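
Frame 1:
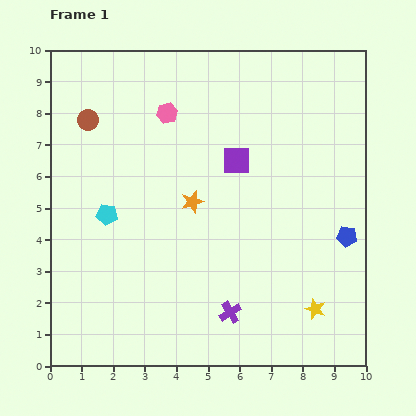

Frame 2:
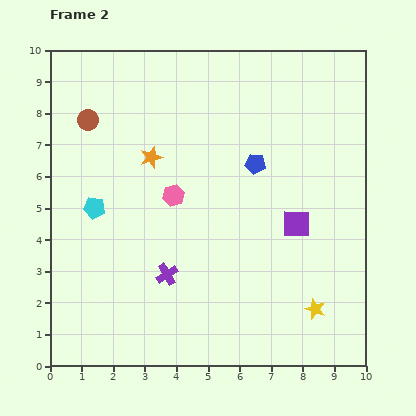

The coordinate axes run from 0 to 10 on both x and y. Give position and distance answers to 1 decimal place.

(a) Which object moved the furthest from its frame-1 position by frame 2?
the blue pentagon

(moved 3.7; next 2.8)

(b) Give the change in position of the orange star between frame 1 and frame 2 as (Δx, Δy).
(-1.3, 1.4)

The orange star was at (4.5, 5.2) in frame 1 and (3.2, 6.6) in frame 2.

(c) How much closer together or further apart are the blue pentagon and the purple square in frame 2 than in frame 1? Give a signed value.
-1.9

Distance in frame 1: 4.2. Distance in frame 2: 2.3.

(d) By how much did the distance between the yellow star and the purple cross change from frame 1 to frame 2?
+2.1

Distance in frame 1: 2.7. Distance in frame 2: 4.8.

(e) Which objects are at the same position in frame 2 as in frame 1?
the brown circle, the yellow star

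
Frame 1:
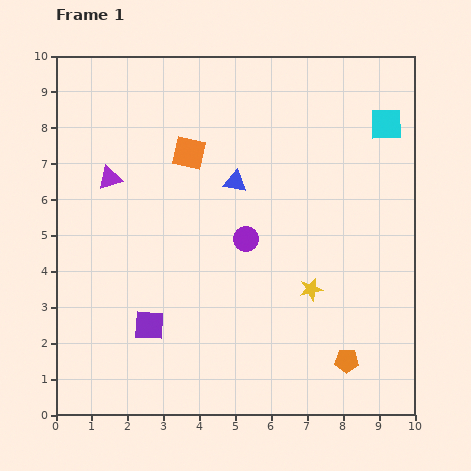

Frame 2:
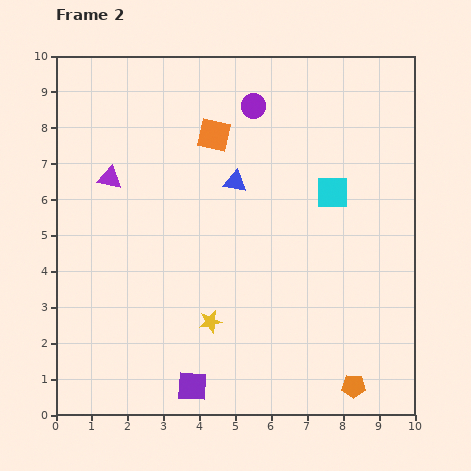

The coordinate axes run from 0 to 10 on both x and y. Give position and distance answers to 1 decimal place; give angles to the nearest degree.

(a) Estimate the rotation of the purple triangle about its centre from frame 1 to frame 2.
28° clockwise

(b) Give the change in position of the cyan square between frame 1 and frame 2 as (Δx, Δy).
(-1.5, -1.9)

The cyan square was at (9.2, 8.1) in frame 1 and (7.7, 6.2) in frame 2.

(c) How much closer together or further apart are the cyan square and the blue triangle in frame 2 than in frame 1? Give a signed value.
-1.8

Distance in frame 1: 4.5. Distance in frame 2: 2.7.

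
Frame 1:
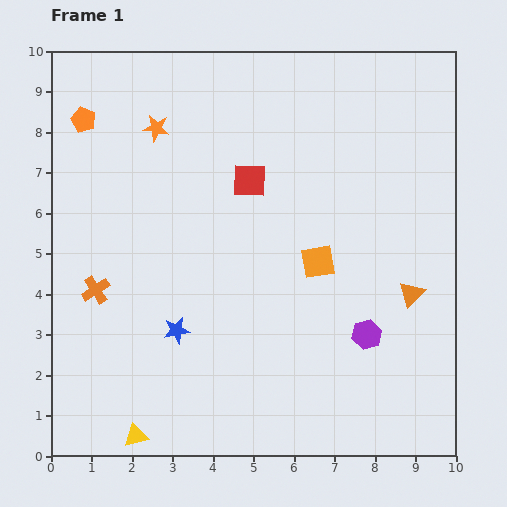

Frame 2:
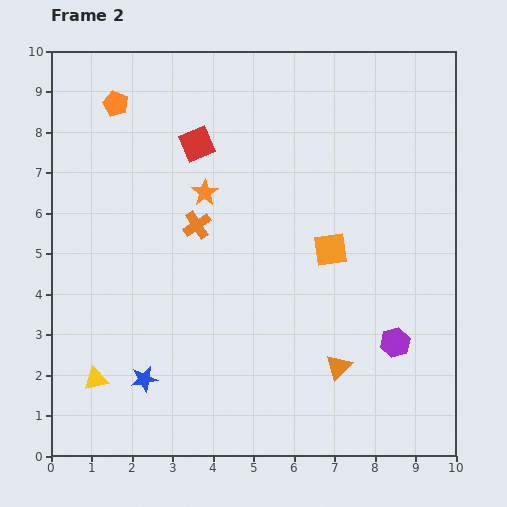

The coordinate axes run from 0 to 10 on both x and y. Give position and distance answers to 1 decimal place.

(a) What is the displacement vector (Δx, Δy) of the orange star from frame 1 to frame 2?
(1.2, -1.6)

The orange star was at (2.6, 8.1) in frame 1 and (3.8, 6.5) in frame 2.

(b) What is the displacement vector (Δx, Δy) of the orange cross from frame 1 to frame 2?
(2.5, 1.6)

The orange cross was at (1.1, 4.1) in frame 1 and (3.6, 5.7) in frame 2.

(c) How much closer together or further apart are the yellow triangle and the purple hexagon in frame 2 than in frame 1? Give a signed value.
+1.3

Distance in frame 1: 6.2. Distance in frame 2: 7.5.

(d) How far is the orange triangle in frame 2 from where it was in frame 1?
2.5

The orange triangle moved from (8.9, 4.0) to (7.1, 2.2), a distance of √(1.8² + 1.8²) ≈ 2.5.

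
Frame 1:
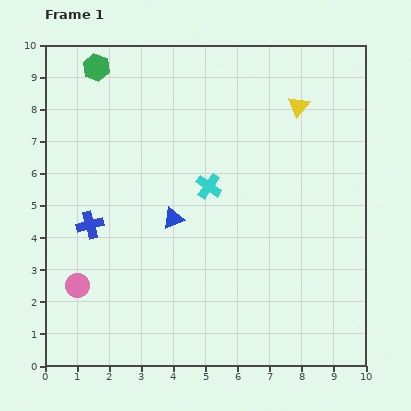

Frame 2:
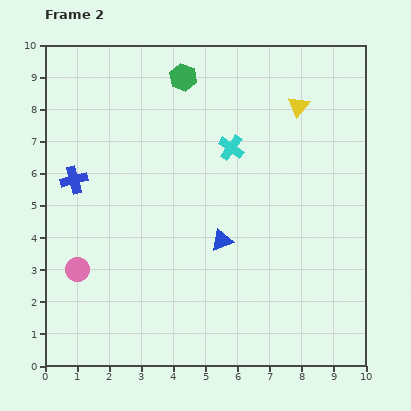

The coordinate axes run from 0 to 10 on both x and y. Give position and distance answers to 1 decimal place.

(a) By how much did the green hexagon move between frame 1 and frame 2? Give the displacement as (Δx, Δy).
(2.7, -0.3)

The green hexagon was at (1.6, 9.3) in frame 1 and (4.3, 9.0) in frame 2.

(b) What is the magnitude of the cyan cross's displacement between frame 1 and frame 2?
1.4

The cyan cross moved from (5.1, 5.6) to (5.8, 6.8), a distance of √(0.7² + 1.2²) ≈ 1.4.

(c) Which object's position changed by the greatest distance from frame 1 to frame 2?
the green hexagon

(moved 2.7; next 1.7)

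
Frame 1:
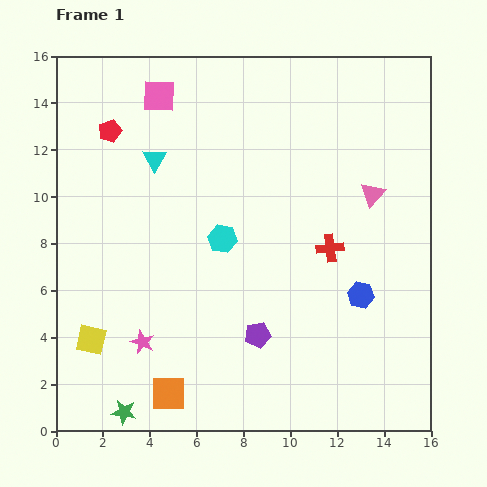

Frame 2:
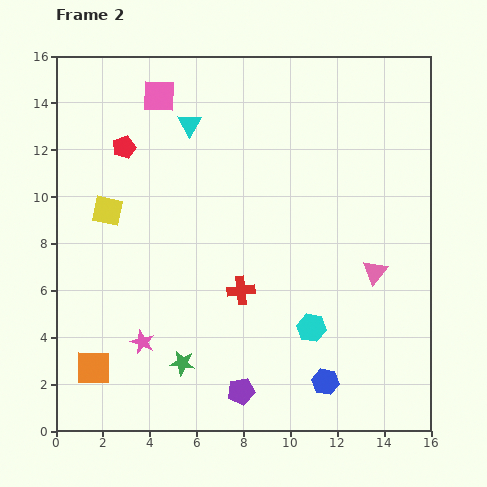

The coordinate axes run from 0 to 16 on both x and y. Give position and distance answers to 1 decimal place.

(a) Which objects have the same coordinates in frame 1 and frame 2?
the pink star, the pink square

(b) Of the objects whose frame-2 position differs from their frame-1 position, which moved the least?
the red pentagon

(moved 0.9)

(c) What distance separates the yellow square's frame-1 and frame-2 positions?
5.5

The yellow square moved from (1.5, 3.9) to (2.2, 9.4), a distance of √(0.7² + 5.5²) ≈ 5.5.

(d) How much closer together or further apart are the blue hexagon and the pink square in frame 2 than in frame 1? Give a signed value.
+2.0

Distance in frame 1: 12.1. Distance in frame 2: 14.1.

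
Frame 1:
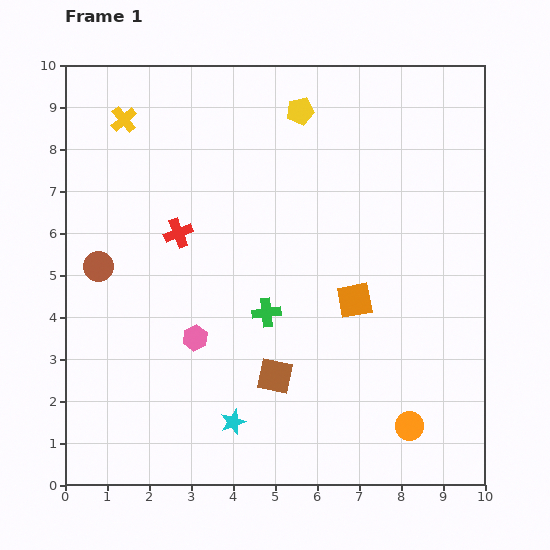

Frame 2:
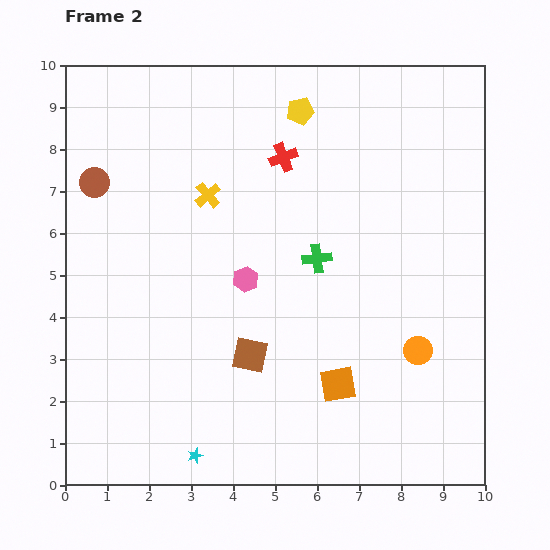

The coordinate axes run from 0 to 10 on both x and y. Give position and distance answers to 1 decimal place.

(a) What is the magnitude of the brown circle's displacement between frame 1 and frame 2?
2.0

The brown circle moved from (0.8, 5.2) to (0.7, 7.2), a distance of √(0.1² + 2.0²) ≈ 2.0.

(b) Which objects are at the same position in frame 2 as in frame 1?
the yellow pentagon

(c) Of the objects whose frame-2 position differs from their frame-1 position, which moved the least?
the brown square

(moved 0.8)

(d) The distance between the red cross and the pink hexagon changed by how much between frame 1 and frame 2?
+0.5

Distance in frame 1: 2.5. Distance in frame 2: 3.0.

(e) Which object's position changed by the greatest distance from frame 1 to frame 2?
the red cross

(moved 3.1; next 2.7)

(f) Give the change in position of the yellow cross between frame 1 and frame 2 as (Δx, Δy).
(2.0, -1.8)

The yellow cross was at (1.4, 8.7) in frame 1 and (3.4, 6.9) in frame 2.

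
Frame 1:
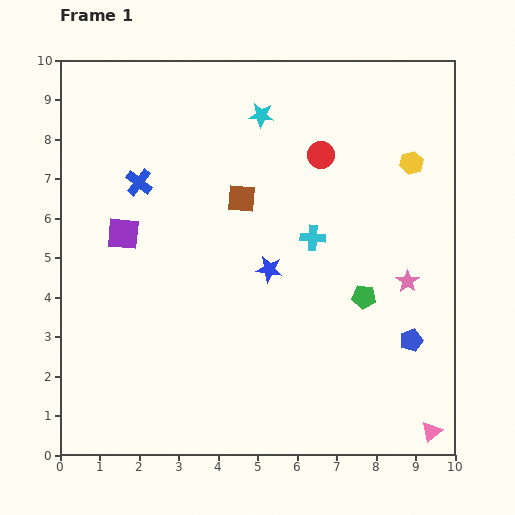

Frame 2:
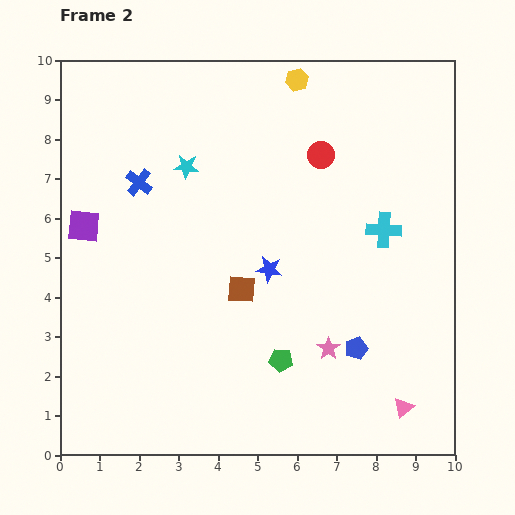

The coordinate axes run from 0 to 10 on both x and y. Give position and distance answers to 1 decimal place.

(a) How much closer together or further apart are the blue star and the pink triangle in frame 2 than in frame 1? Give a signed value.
-0.9

Distance in frame 1: 5.8. Distance in frame 2: 4.9.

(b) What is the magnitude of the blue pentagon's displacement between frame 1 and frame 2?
1.4

The blue pentagon moved from (8.9, 2.9) to (7.5, 2.7), a distance of √(1.4² + 0.2²) ≈ 1.4.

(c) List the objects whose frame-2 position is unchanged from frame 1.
the red circle, the blue star, the blue cross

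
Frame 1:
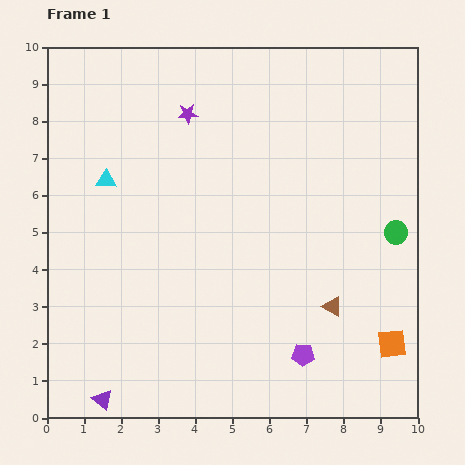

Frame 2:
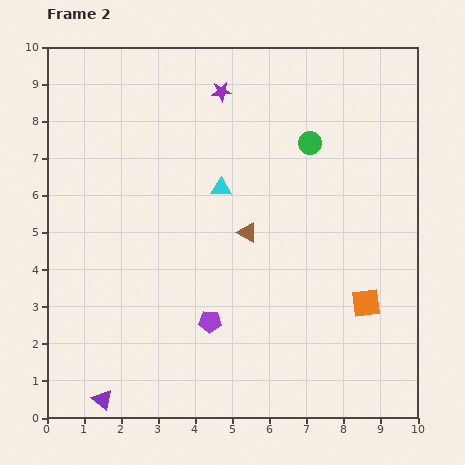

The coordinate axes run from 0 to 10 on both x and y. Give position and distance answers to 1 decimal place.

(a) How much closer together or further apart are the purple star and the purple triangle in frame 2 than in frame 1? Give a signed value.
+0.9

Distance in frame 1: 8.0. Distance in frame 2: 8.9.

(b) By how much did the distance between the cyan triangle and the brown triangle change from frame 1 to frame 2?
-5.6

Distance in frame 1: 7.0. Distance in frame 2: 1.4.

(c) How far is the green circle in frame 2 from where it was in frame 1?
3.3

The green circle moved from (9.4, 5.0) to (7.1, 7.4), a distance of √(2.3² + 2.4²) ≈ 3.3.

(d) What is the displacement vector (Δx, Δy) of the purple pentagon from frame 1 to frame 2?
(-2.5, 0.9)

The purple pentagon was at (6.9, 1.7) in frame 1 and (4.4, 2.6) in frame 2.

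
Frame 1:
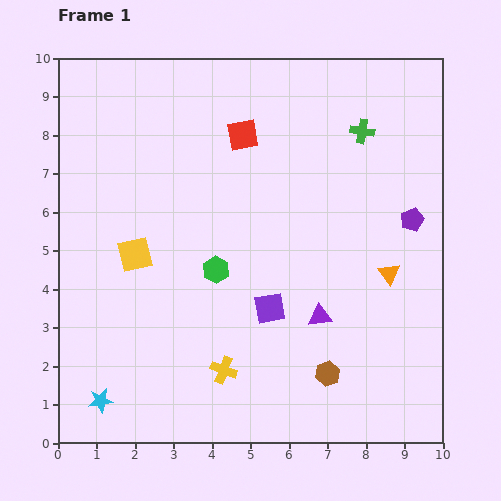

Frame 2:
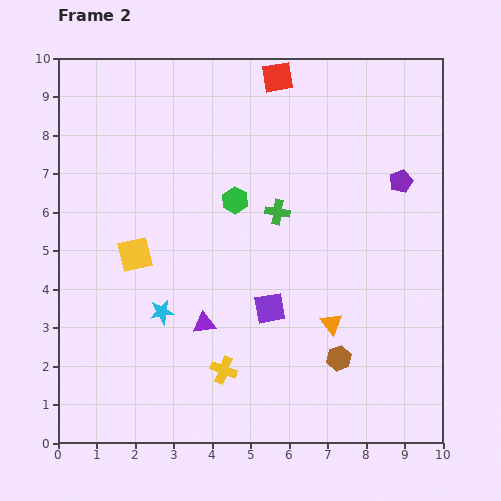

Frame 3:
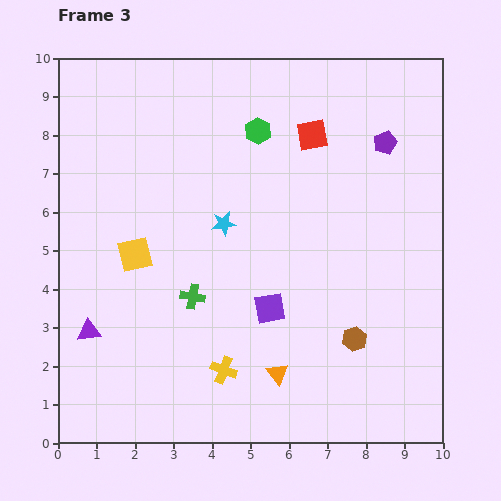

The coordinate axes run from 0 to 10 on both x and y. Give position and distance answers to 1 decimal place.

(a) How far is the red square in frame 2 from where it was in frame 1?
1.7

The red square moved from (4.8, 8.0) to (5.7, 9.5), a distance of √(0.9² + 1.5²) ≈ 1.7.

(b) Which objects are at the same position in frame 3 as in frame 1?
the yellow cross, the purple square, the yellow square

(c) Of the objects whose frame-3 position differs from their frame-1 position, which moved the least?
the brown hexagon

(moved 1.1)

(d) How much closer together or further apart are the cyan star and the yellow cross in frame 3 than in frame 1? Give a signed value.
+0.5

Distance in frame 1: 3.3. Distance in frame 3: 3.8.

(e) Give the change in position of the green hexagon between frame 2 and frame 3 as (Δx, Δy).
(0.6, 1.8)

The green hexagon was at (4.6, 6.3) in frame 2 and (5.2, 8.1) in frame 3.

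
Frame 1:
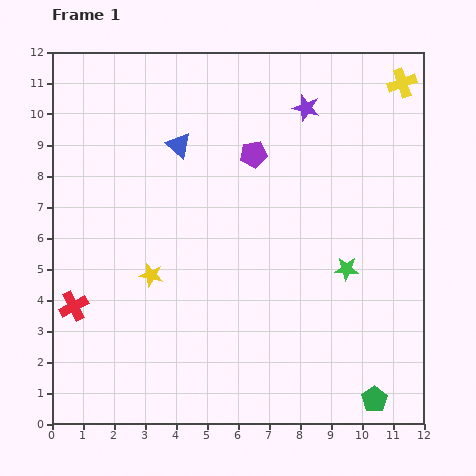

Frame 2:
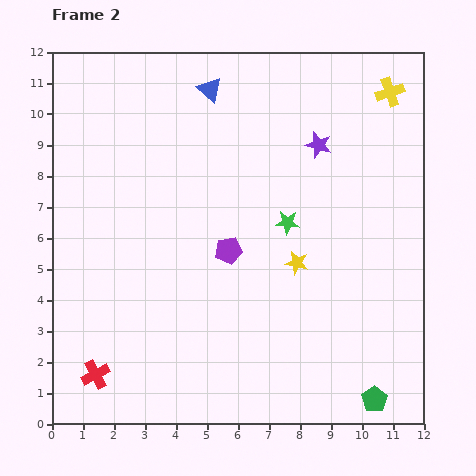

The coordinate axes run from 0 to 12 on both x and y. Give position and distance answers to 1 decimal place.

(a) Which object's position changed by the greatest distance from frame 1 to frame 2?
the yellow star

(moved 4.7; next 3.2)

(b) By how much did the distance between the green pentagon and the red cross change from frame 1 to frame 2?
-1.2

Distance in frame 1: 10.2. Distance in frame 2: 9.0.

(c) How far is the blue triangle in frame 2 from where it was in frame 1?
2.1

The blue triangle moved from (4.1, 9.0) to (5.1, 10.8), a distance of √(1.0² + 1.8²) ≈ 2.1.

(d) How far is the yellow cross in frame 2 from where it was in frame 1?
0.5

The yellow cross moved from (11.3, 11.0) to (10.9, 10.7), a distance of √(0.4² + 0.3²) ≈ 0.5.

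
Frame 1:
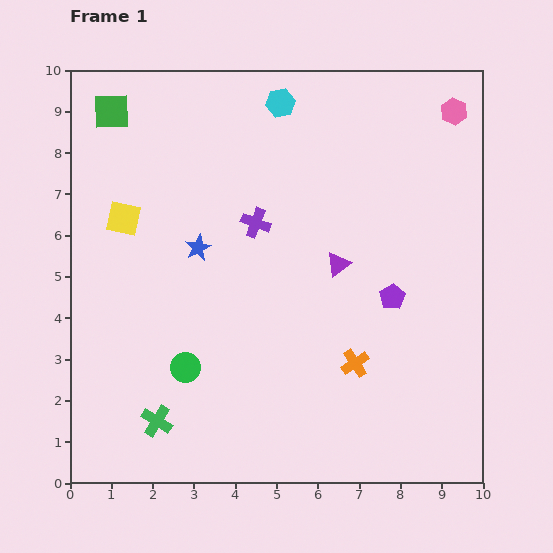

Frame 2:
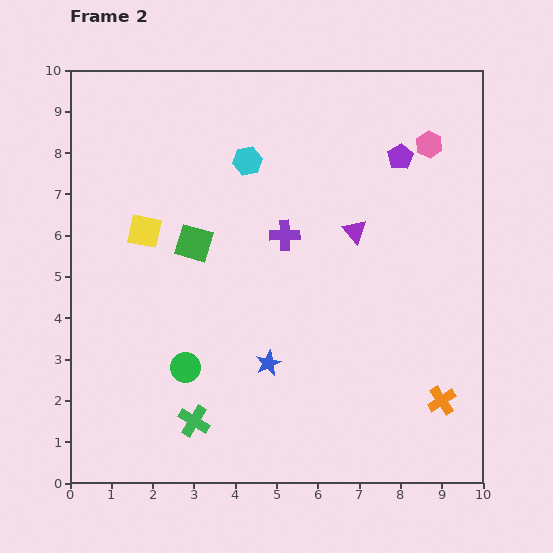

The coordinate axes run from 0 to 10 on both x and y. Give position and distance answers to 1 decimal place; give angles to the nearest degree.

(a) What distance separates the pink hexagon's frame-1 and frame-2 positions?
1.0

The pink hexagon moved from (9.3, 9.0) to (8.7, 8.2), a distance of √(0.6² + 0.8²) ≈ 1.0.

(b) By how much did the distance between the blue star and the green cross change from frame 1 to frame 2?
-2.0

Distance in frame 1: 4.3. Distance in frame 2: 2.3.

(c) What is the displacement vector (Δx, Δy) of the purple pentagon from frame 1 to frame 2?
(0.2, 3.4)

The purple pentagon was at (7.8, 4.5) in frame 1 and (8.0, 7.9) in frame 2.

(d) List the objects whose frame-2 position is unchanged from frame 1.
the green circle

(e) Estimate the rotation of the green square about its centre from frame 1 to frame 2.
19° clockwise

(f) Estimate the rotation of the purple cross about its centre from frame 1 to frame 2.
21° counter-clockwise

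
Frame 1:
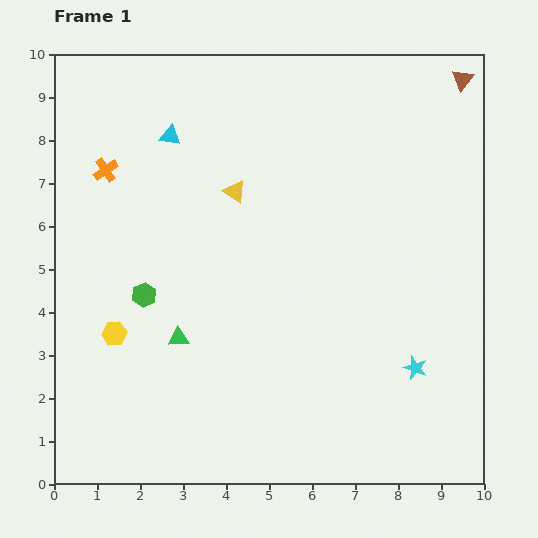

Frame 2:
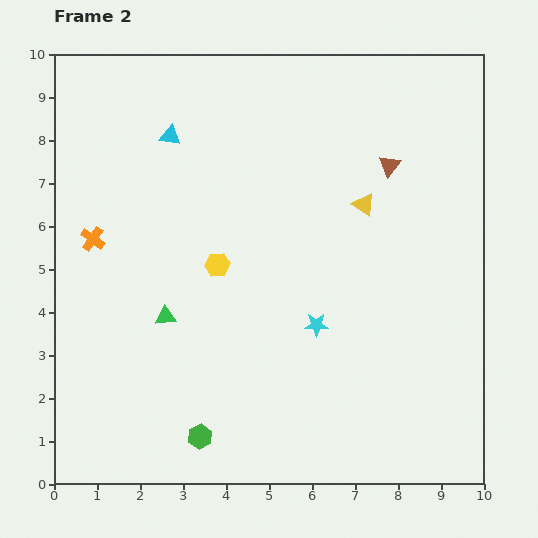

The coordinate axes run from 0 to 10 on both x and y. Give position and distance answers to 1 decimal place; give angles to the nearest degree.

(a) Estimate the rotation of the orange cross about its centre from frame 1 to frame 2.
21° counter-clockwise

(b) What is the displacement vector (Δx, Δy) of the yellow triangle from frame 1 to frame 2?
(3.0, -0.3)

The yellow triangle was at (4.2, 6.8) in frame 1 and (7.2, 6.5) in frame 2.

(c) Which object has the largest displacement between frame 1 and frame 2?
the green hexagon

(moved 3.5; next 3.0)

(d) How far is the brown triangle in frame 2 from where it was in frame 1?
2.6

The brown triangle moved from (9.5, 9.4) to (7.8, 7.4), a distance of √(1.7² + 2.0²) ≈ 2.6.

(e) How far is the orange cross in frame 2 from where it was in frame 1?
1.6

The orange cross moved from (1.2, 7.3) to (0.9, 5.7), a distance of √(0.3² + 1.6²) ≈ 1.6.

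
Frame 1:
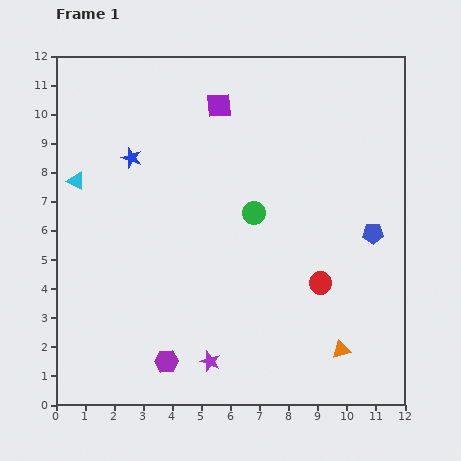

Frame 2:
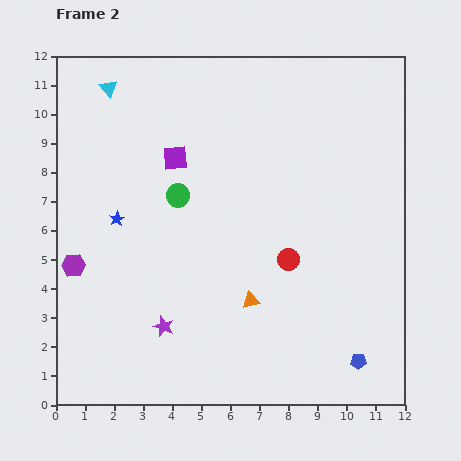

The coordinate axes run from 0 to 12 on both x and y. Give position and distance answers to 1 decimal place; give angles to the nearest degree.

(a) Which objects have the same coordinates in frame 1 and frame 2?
none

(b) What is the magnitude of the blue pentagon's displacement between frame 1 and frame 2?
4.4

The blue pentagon moved from (10.9, 5.9) to (10.4, 1.5), a distance of √(0.5² + 4.4²) ≈ 4.4.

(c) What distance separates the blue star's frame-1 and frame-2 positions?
2.2

The blue star moved from (2.6, 8.5) to (2.1, 6.4), a distance of √(0.5² + 2.1²) ≈ 2.2.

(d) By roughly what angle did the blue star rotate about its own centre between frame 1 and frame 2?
24° clockwise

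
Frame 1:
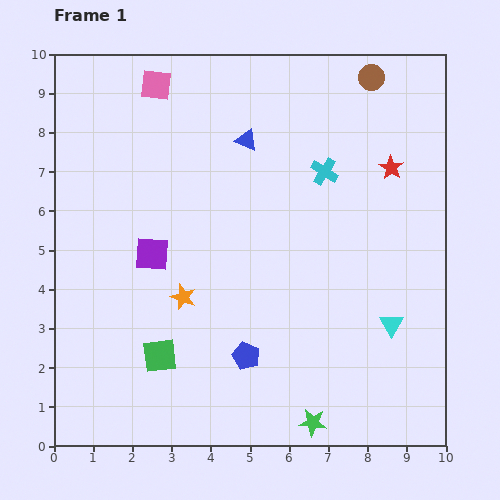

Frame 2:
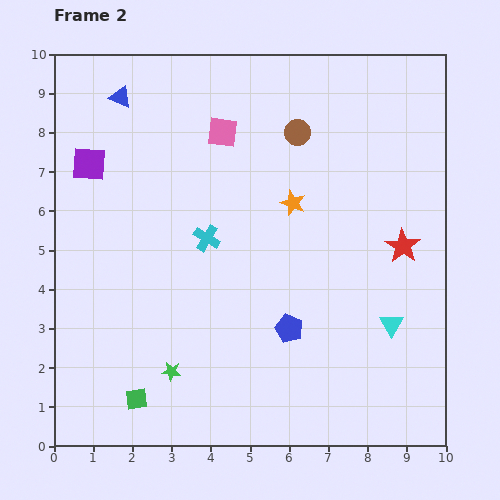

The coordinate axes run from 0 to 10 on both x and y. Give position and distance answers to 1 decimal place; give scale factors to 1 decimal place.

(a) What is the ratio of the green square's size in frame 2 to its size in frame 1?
0.6×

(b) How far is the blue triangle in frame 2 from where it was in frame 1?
3.4

The blue triangle moved from (4.9, 7.8) to (1.7, 8.9), a distance of √(3.2² + 1.1²) ≈ 3.4.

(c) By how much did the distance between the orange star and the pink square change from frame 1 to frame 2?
-2.9

Distance in frame 1: 5.4. Distance in frame 2: 2.5.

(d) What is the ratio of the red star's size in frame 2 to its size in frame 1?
1.4×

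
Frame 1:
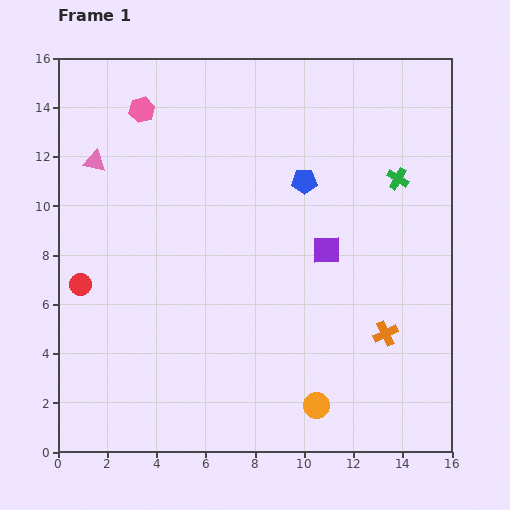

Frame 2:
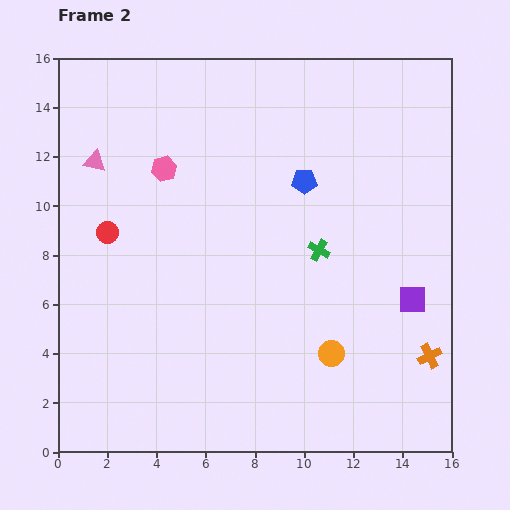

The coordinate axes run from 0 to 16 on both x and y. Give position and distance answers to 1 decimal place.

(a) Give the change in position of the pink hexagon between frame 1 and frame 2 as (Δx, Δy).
(0.9, -2.4)

The pink hexagon was at (3.4, 13.9) in frame 1 and (4.3, 11.5) in frame 2.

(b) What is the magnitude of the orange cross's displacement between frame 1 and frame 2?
2.0

The orange cross moved from (13.3, 4.8) to (15.1, 3.9), a distance of √(1.8² + 0.9²) ≈ 2.0.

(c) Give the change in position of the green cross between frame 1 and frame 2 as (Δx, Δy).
(-3.2, -2.9)

The green cross was at (13.8, 11.1) in frame 1 and (10.6, 8.2) in frame 2.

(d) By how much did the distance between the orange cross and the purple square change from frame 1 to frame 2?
-1.8

Distance in frame 1: 4.2. Distance in frame 2: 2.4.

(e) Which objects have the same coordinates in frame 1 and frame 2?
the blue pentagon, the pink triangle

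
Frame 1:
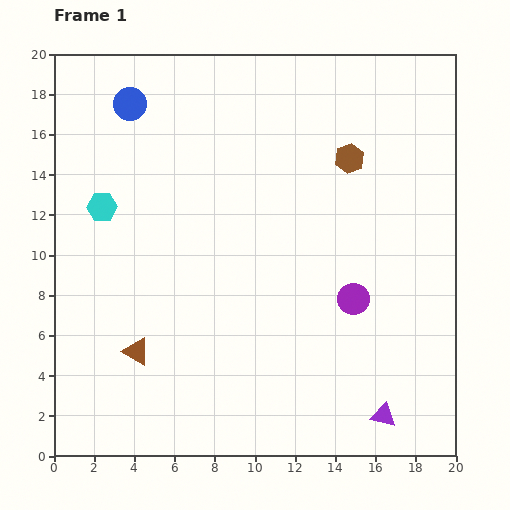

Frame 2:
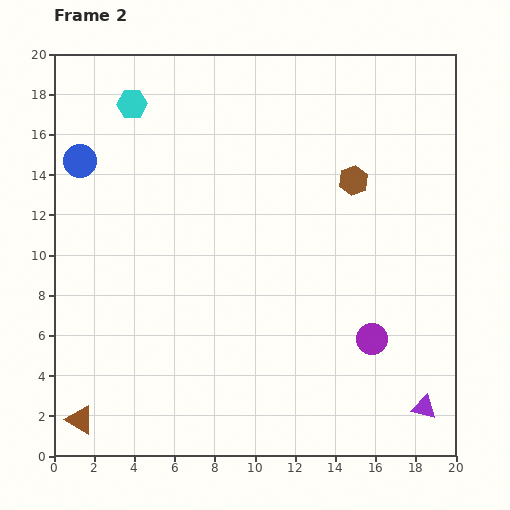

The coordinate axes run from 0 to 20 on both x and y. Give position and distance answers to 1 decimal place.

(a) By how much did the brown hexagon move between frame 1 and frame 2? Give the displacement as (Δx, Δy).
(0.2, -1.1)

The brown hexagon was at (14.7, 14.8) in frame 1 and (14.9, 13.7) in frame 2.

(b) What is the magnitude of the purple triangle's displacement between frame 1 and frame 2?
2.0

The purple triangle moved from (16.4, 2.0) to (18.4, 2.4), a distance of √(2.0² + 0.4²) ≈ 2.0.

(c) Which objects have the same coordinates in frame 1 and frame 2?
none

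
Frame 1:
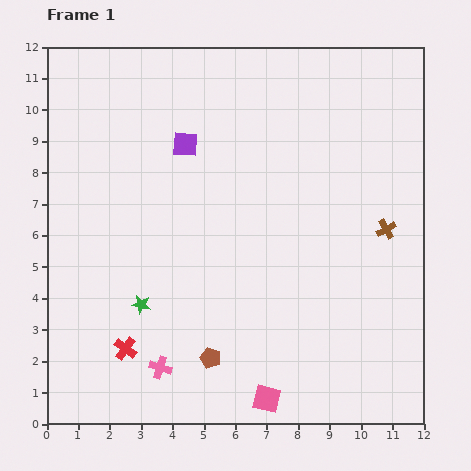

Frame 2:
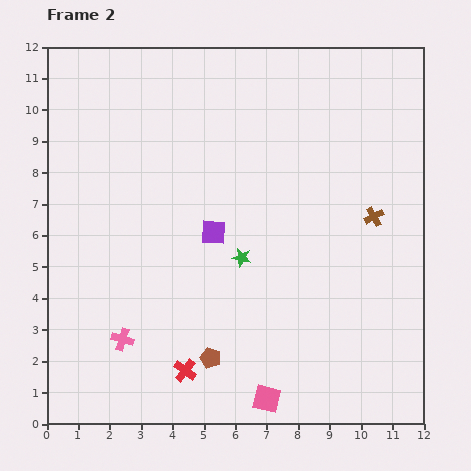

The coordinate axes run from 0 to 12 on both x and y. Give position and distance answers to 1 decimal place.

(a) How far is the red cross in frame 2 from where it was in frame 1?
2.0

The red cross moved from (2.5, 2.4) to (4.4, 1.7), a distance of √(1.9² + 0.7²) ≈ 2.0.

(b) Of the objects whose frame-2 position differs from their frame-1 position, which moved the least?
the brown cross

(moved 0.6)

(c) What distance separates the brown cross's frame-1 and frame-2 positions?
0.6

The brown cross moved from (10.8, 6.2) to (10.4, 6.6), a distance of √(0.4² + 0.4²) ≈ 0.6.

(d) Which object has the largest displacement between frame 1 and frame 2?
the green star

(moved 3.5; next 2.9)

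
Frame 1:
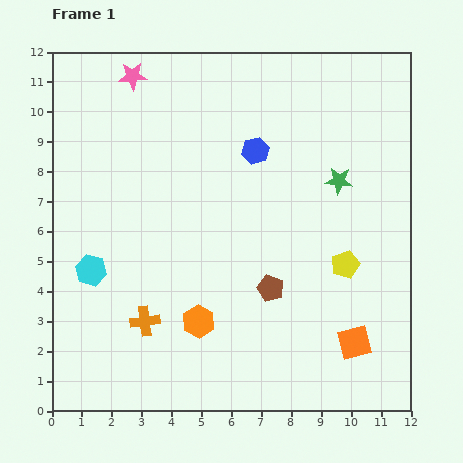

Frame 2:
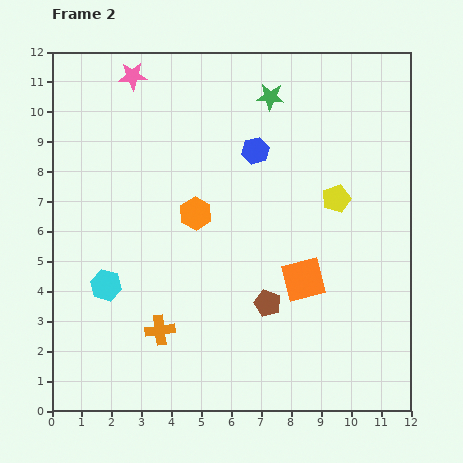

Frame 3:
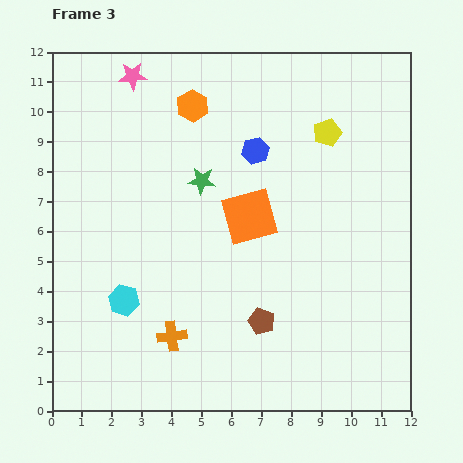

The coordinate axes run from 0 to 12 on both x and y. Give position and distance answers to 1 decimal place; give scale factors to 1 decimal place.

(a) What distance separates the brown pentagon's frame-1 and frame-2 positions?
0.5

The brown pentagon moved from (7.3, 4.1) to (7.2, 3.6), a distance of √(0.1² + 0.5²) ≈ 0.5.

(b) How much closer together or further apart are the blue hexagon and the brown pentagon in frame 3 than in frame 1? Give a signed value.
+1.1

Distance in frame 1: 4.6. Distance in frame 3: 5.7.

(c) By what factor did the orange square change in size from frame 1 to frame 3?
1.6×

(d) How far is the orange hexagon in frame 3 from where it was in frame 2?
3.6

The orange hexagon moved from (4.8, 6.6) to (4.7, 10.2), a distance of √(0.1² + 3.6²) ≈ 3.6.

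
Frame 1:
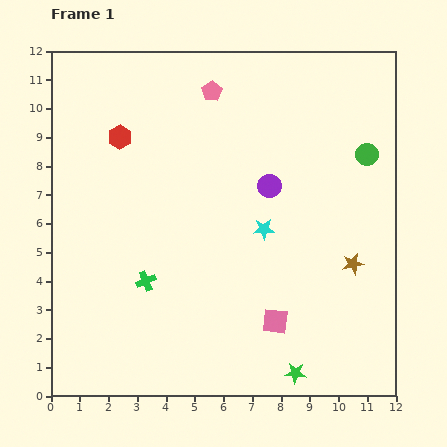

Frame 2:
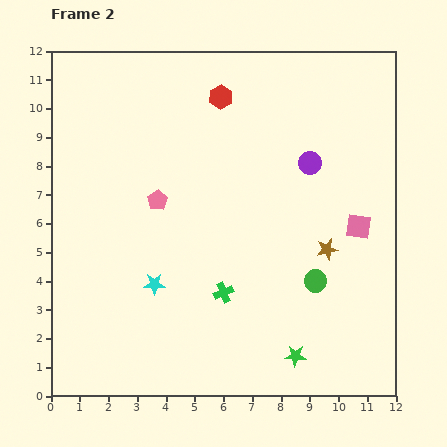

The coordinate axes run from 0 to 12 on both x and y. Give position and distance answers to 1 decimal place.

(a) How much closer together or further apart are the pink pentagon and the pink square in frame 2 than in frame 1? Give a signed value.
-1.2

Distance in frame 1: 8.3. Distance in frame 2: 7.1.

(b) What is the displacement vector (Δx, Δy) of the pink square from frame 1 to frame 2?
(2.9, 3.3)

The pink square was at (7.8, 2.6) in frame 1 and (10.7, 5.9) in frame 2.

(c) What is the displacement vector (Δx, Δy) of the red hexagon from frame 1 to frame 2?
(3.5, 1.4)

The red hexagon was at (2.4, 9.0) in frame 1 and (5.9, 10.4) in frame 2.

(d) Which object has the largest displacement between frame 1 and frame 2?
the green circle

(moved 4.8; next 4.4)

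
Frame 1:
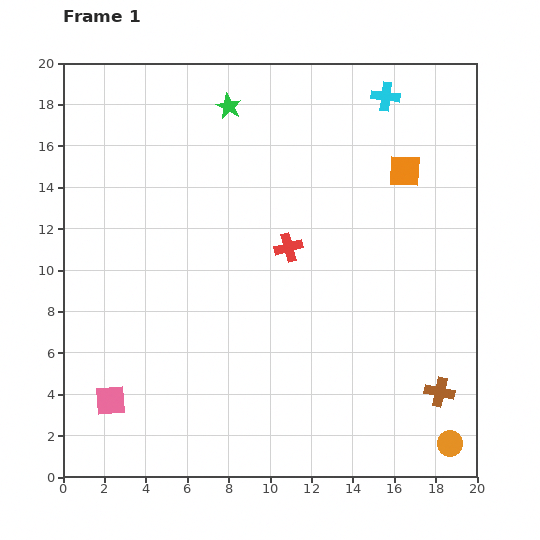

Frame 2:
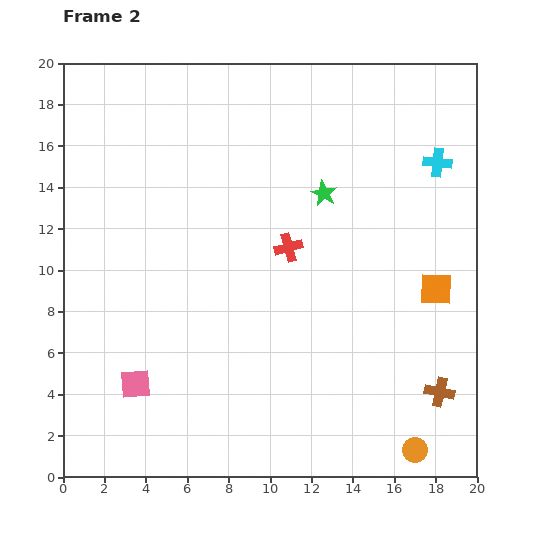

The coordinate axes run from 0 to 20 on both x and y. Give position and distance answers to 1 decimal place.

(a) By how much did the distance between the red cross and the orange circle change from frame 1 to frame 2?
-0.8

Distance in frame 1: 12.3. Distance in frame 2: 11.5.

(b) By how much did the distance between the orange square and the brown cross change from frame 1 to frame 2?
-5.8

Distance in frame 1: 10.8. Distance in frame 2: 5.0.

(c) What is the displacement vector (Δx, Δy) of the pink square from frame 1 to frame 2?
(1.2, 0.8)

The pink square was at (2.3, 3.7) in frame 1 and (3.5, 4.5) in frame 2.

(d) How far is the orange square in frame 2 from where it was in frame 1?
5.9

The orange square moved from (16.5, 14.8) to (18.0, 9.1), a distance of √(1.5² + 5.7²) ≈ 5.9.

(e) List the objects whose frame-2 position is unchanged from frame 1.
the red cross, the brown cross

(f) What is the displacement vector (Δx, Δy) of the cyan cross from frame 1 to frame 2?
(2.5, -3.2)

The cyan cross was at (15.6, 18.4) in frame 1 and (18.1, 15.2) in frame 2.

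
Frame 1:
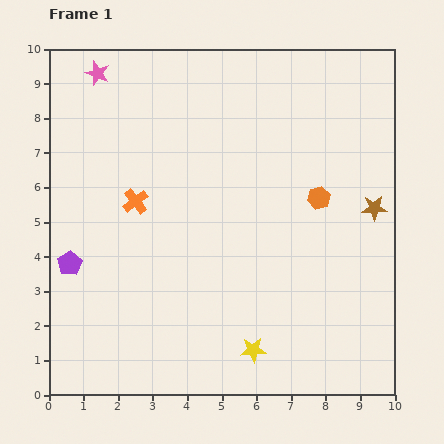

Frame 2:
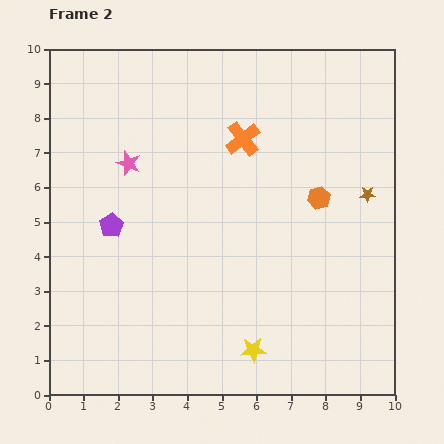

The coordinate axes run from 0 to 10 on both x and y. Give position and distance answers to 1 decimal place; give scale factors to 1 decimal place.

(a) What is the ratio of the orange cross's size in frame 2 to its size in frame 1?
1.4×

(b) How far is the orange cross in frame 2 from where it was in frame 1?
3.6

The orange cross moved from (2.5, 5.6) to (5.6, 7.4), a distance of √(3.1² + 1.8²) ≈ 3.6.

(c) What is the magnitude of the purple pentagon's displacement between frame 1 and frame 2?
1.6

The purple pentagon moved from (0.6, 3.8) to (1.8, 4.9), a distance of √(1.2² + 1.1²) ≈ 1.6.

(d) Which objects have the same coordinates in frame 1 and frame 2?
the yellow star, the orange hexagon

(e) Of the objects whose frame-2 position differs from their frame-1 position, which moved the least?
the brown star

(moved 0.4)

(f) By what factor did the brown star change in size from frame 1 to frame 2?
0.6×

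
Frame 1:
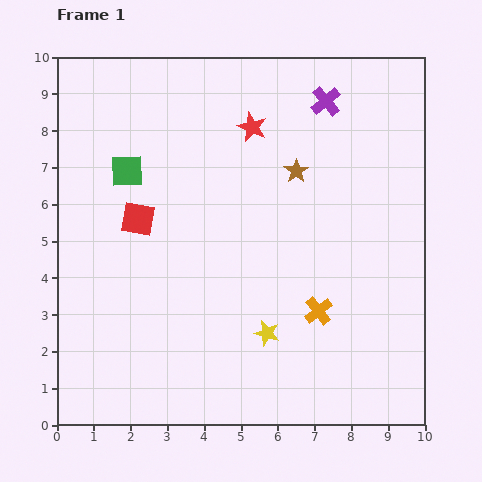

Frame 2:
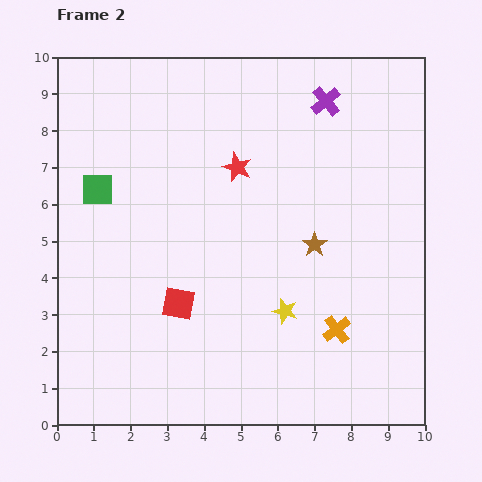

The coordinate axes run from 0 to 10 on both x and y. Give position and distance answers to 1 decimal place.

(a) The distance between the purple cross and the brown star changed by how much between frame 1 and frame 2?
+1.8

Distance in frame 1: 2.1. Distance in frame 2: 3.9.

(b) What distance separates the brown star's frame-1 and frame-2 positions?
2.1

The brown star moved from (6.5, 6.9) to (7.0, 4.9), a distance of √(0.5² + 2.0²) ≈ 2.1.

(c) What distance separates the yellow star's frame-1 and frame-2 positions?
0.8

The yellow star moved from (5.7, 2.5) to (6.2, 3.1), a distance of √(0.5² + 0.6²) ≈ 0.8.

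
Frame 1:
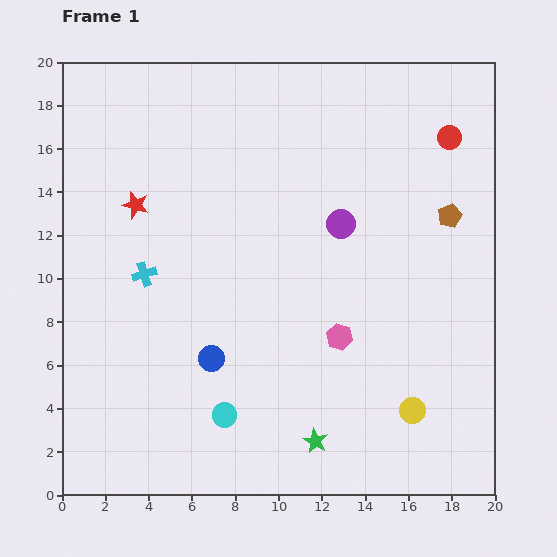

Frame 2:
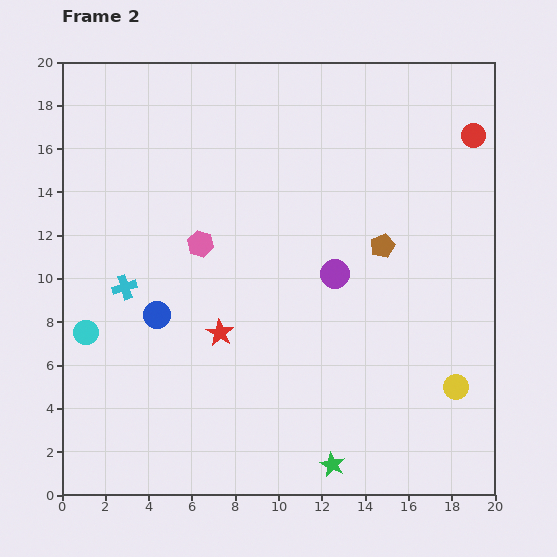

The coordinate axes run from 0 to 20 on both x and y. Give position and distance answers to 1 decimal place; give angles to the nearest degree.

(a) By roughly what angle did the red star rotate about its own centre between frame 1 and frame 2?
18° clockwise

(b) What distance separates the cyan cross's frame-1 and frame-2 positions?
1.1

The cyan cross moved from (3.8, 10.2) to (2.9, 9.6), a distance of √(0.9² + 0.6²) ≈ 1.1.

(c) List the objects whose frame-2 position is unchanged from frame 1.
none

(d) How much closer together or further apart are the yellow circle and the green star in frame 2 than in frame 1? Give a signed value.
+2.0

Distance in frame 1: 4.7. Distance in frame 2: 6.7.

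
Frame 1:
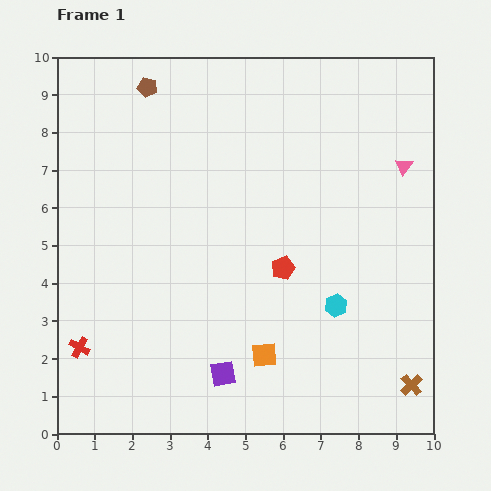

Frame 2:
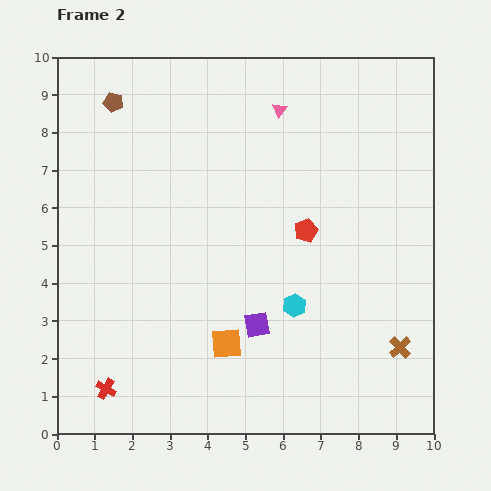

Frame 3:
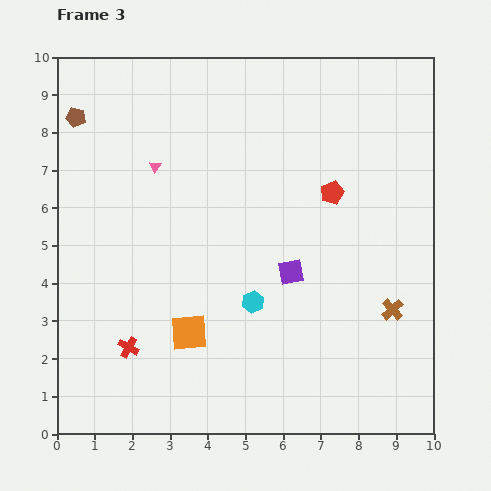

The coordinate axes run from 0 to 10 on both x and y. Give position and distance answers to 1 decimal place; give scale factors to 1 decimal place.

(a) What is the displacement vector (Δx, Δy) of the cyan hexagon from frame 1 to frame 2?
(-1.1, 0.0)

The cyan hexagon was at (7.4, 3.4) in frame 1 and (6.3, 3.4) in frame 2.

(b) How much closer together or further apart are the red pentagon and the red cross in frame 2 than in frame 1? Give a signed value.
+1.0

Distance in frame 1: 5.8. Distance in frame 2: 6.8.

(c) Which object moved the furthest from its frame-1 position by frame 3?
the pink triangle

(moved 6.6; next 3.2)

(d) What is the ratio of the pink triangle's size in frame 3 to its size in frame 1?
0.6×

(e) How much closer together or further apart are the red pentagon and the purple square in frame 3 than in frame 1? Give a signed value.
-0.8

Distance in frame 1: 3.2. Distance in frame 3: 2.4.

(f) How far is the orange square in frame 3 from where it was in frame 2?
1.0

The orange square moved from (4.5, 2.4) to (3.5, 2.7), a distance of √(1.0² + 0.3²) ≈ 1.0.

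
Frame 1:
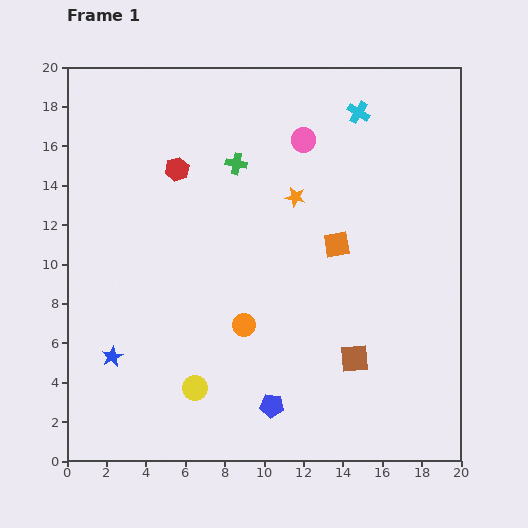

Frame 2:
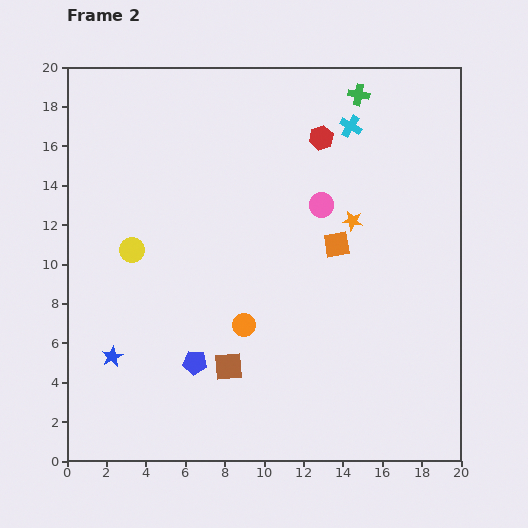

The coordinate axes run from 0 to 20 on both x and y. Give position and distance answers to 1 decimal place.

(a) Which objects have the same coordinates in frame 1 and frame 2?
the blue star, the orange circle, the orange square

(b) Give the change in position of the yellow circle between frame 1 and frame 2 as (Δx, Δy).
(-3.2, 7.0)

The yellow circle was at (6.5, 3.7) in frame 1 and (3.3, 10.7) in frame 2.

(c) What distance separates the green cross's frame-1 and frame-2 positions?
7.1

The green cross moved from (8.6, 15.1) to (14.8, 18.6), a distance of √(6.2² + 3.5²) ≈ 7.1.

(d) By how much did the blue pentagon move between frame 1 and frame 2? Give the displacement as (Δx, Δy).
(-3.9, 2.2)

The blue pentagon was at (10.4, 2.8) in frame 1 and (6.5, 5.0) in frame 2.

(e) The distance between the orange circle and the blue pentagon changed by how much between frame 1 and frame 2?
-1.2

Distance in frame 1: 4.3. Distance in frame 2: 3.1.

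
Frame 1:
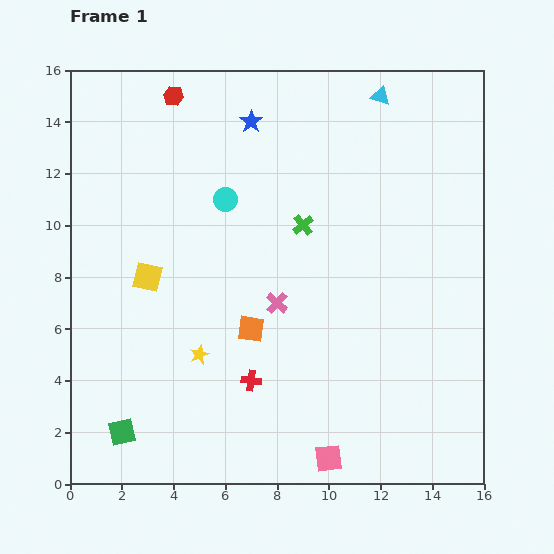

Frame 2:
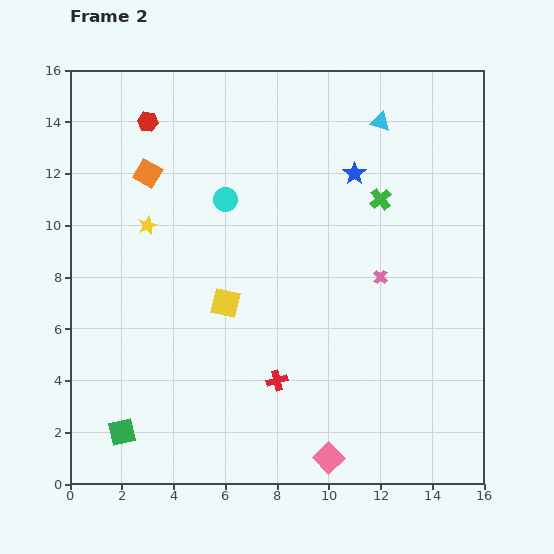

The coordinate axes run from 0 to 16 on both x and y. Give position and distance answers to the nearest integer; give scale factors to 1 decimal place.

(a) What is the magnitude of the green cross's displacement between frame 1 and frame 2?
3

The green cross moved from (9, 10) to (12, 11), a distance of √(3² + 1²) ≈ 3.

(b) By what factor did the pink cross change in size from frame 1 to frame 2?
0.6×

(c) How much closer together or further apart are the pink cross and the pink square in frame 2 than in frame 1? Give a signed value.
+1

Distance in frame 1: 6. Distance in frame 2: 7.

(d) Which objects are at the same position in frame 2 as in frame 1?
the green square, the cyan circle, the pink square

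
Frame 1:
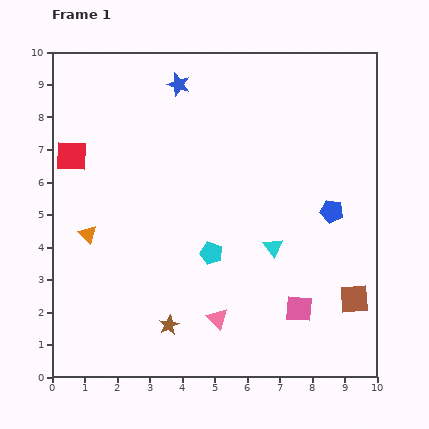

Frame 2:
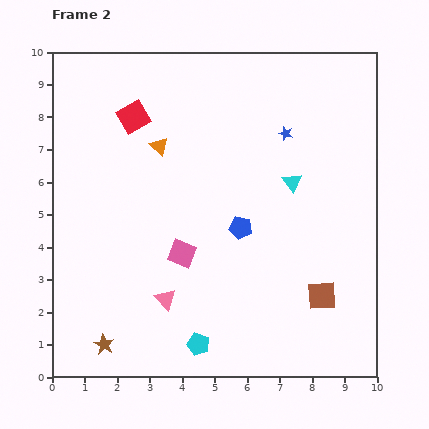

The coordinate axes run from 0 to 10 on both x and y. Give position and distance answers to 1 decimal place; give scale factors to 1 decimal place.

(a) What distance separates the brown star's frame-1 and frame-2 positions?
2.1

The brown star moved from (3.6, 1.6) to (1.6, 1.0), a distance of √(2.0² + 0.6²) ≈ 2.1.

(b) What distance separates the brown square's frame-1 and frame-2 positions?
1.0

The brown square moved from (9.3, 2.4) to (8.3, 2.5), a distance of √(1.0² + 0.1²) ≈ 1.0.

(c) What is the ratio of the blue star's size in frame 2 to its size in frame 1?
0.6×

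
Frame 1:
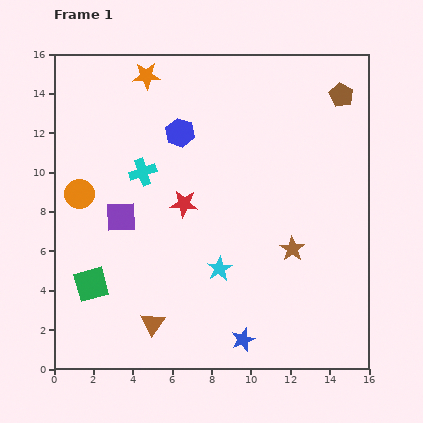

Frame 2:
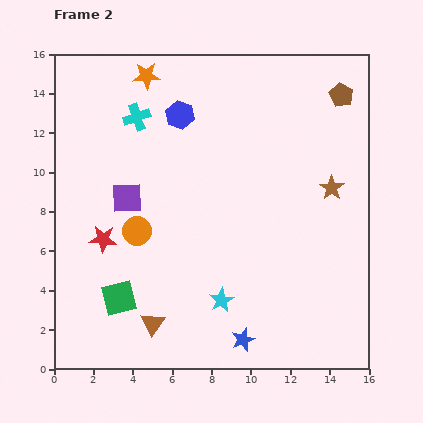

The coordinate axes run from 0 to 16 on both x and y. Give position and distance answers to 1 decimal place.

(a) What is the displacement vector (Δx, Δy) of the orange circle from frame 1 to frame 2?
(2.9, -1.9)

The orange circle was at (1.3, 8.9) in frame 1 and (4.2, 7.0) in frame 2.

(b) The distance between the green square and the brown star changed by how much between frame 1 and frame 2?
+1.8

Distance in frame 1: 10.4. Distance in frame 2: 12.2.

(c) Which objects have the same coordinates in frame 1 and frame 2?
the blue star, the brown triangle, the brown pentagon, the orange star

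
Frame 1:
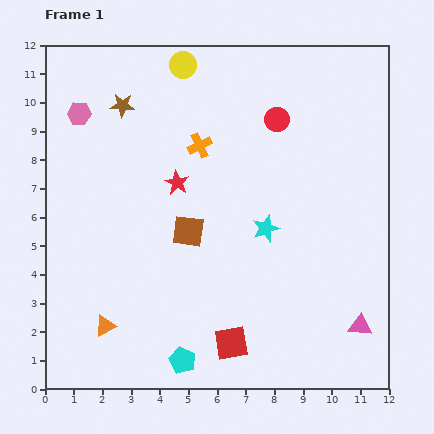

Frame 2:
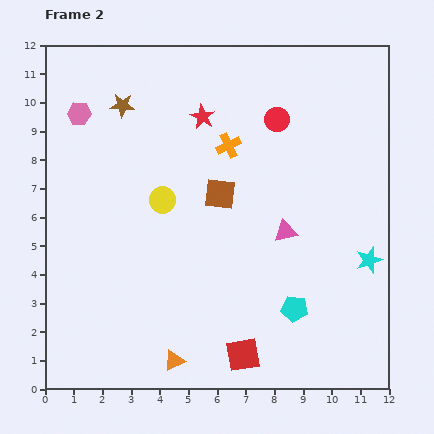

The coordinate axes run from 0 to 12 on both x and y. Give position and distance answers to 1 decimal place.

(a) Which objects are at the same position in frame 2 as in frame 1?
the brown star, the red circle, the pink hexagon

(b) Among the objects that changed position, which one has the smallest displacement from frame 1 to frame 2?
the red square

(moved 0.6)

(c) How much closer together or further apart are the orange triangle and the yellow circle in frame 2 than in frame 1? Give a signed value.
-3.9

Distance in frame 1: 9.5. Distance in frame 2: 5.6.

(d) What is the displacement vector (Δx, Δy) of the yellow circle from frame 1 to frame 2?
(-0.7, -4.7)

The yellow circle was at (4.8, 11.3) in frame 1 and (4.1, 6.6) in frame 2.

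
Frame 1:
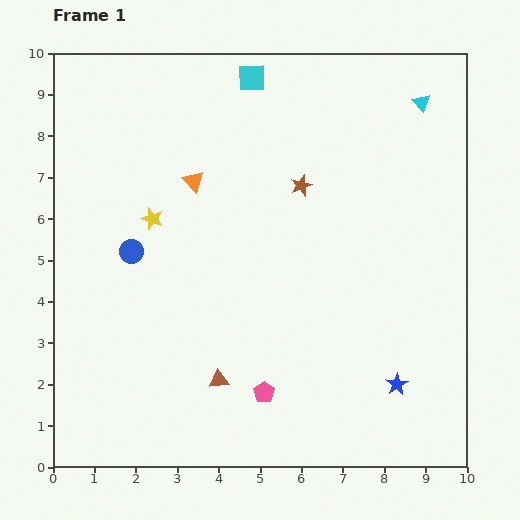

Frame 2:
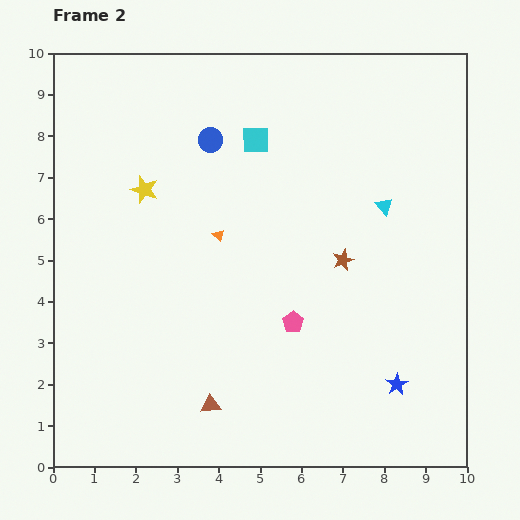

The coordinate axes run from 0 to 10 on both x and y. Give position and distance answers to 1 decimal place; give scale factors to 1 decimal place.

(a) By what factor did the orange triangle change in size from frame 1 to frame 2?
0.6×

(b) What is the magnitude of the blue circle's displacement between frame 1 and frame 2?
3.3

The blue circle moved from (1.9, 5.2) to (3.8, 7.9), a distance of √(1.9² + 2.7²) ≈ 3.3.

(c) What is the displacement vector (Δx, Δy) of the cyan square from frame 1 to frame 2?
(0.1, -1.5)

The cyan square was at (4.8, 9.4) in frame 1 and (4.9, 7.9) in frame 2.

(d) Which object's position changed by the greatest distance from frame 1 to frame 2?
the blue circle

(moved 3.3; next 2.7)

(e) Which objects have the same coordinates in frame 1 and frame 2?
the blue star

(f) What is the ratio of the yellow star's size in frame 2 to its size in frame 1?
1.3×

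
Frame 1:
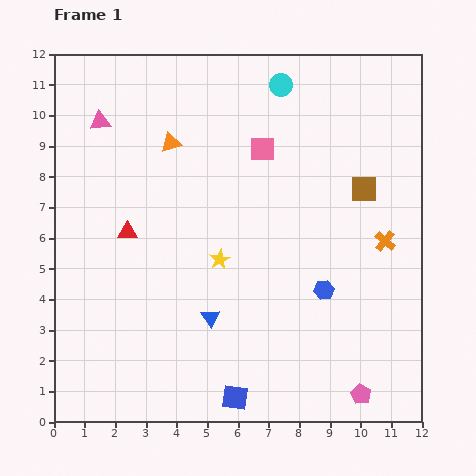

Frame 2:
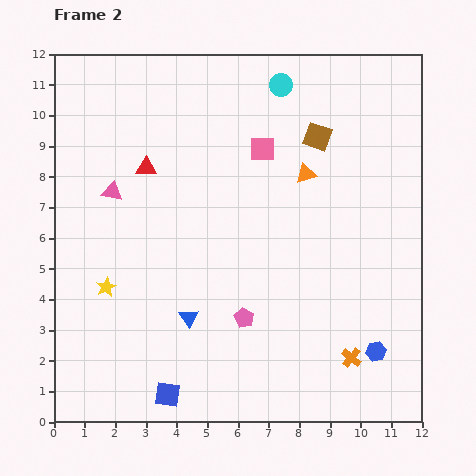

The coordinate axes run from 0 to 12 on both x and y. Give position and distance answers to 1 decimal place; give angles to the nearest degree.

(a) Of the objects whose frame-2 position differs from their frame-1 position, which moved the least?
the blue triangle

(moved 0.7)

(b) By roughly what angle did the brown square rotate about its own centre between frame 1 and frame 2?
20° clockwise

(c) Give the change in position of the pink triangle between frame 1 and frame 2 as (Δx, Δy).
(0.4, -2.3)

The pink triangle was at (1.5, 9.8) in frame 1 and (1.9, 7.5) in frame 2.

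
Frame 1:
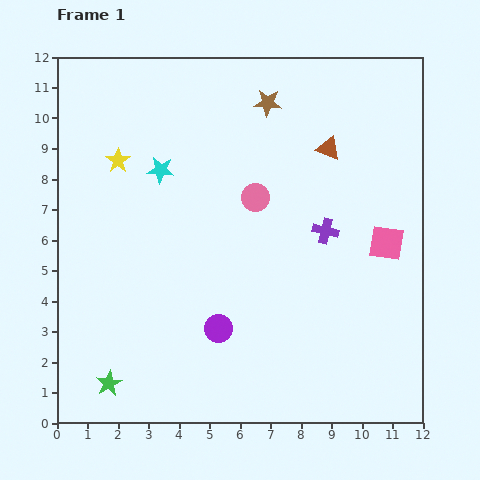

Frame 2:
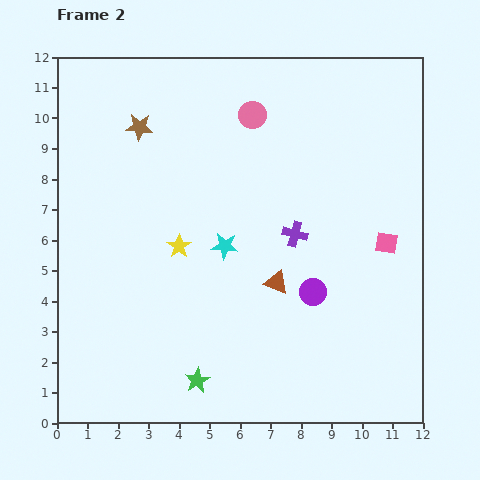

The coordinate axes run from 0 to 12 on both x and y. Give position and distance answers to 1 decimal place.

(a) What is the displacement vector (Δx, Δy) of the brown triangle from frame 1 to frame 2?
(-1.7, -4.4)

The brown triangle was at (8.9, 9.0) in frame 1 and (7.2, 4.6) in frame 2.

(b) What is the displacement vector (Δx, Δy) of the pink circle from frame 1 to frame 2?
(-0.1, 2.7)

The pink circle was at (6.5, 7.4) in frame 1 and (6.4, 10.1) in frame 2.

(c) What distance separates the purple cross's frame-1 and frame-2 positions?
1.0

The purple cross moved from (8.8, 6.3) to (7.8, 6.2), a distance of √(1.0² + 0.1²) ≈ 1.0.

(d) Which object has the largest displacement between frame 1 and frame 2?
the brown triangle

(moved 4.7; next 4.3)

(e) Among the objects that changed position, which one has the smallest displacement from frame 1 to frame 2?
the purple cross

(moved 1.0)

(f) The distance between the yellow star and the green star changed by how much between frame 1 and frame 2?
-2.9

Distance in frame 1: 7.3. Distance in frame 2: 4.4.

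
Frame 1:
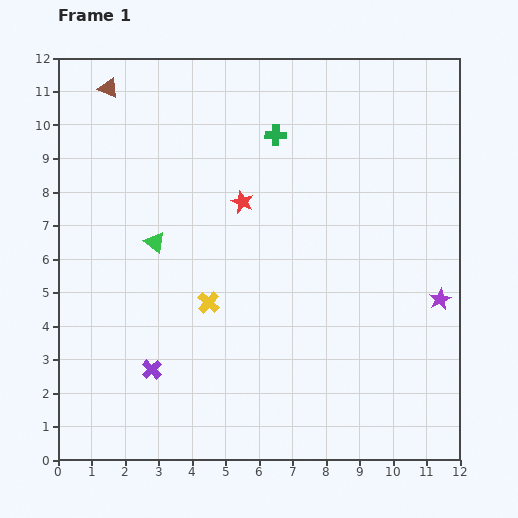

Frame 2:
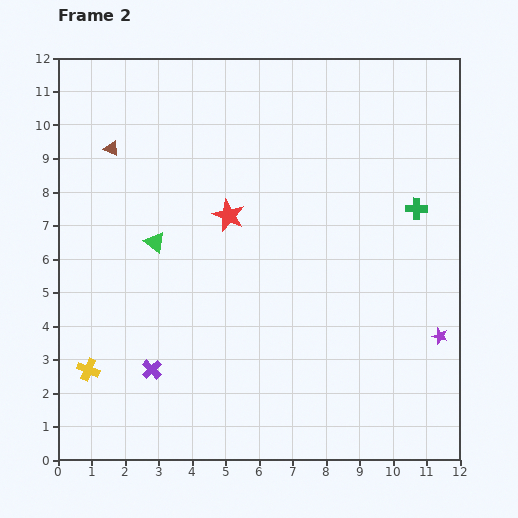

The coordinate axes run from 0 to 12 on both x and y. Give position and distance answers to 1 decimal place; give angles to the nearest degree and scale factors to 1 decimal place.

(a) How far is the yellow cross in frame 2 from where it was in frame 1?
4.1

The yellow cross moved from (4.5, 4.7) to (0.9, 2.7), a distance of √(3.6² + 2.0²) ≈ 4.1.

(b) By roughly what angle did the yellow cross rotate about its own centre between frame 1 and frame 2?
20° counter-clockwise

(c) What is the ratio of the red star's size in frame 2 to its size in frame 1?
1.4×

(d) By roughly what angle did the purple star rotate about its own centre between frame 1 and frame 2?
27° counter-clockwise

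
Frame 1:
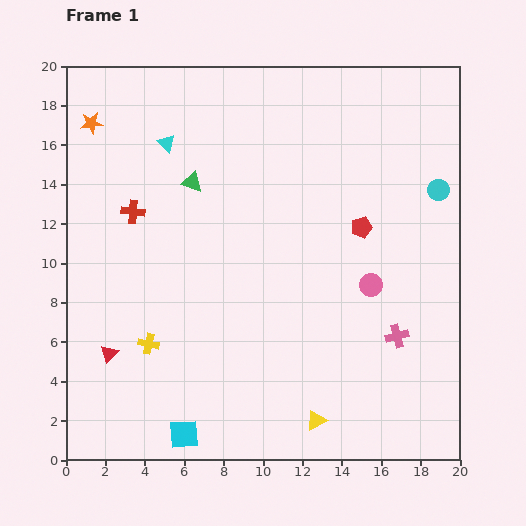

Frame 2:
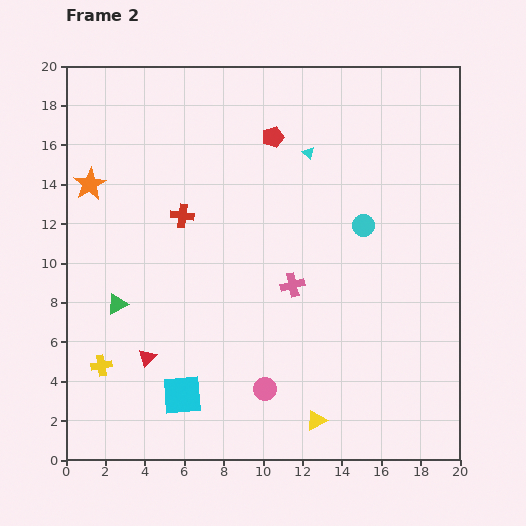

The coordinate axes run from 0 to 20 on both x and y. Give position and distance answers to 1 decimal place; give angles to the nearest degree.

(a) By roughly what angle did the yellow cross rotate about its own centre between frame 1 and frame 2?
21° counter-clockwise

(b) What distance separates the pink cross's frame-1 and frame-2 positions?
5.9

The pink cross moved from (16.8, 6.3) to (11.5, 8.9), a distance of √(5.3² + 2.6²) ≈ 5.9.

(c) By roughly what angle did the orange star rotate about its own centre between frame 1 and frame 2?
23° counter-clockwise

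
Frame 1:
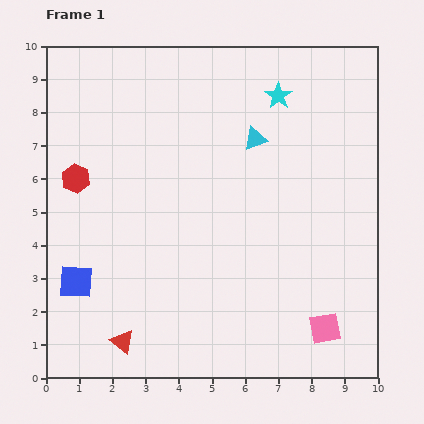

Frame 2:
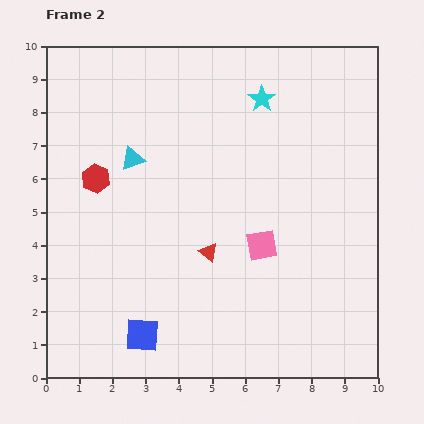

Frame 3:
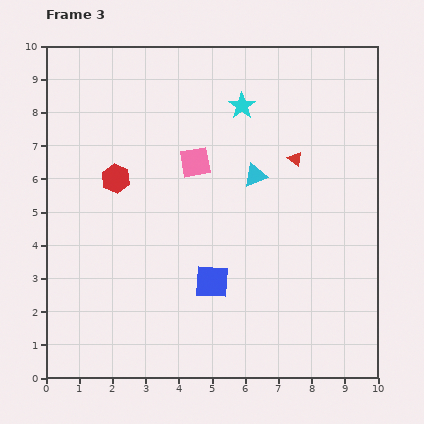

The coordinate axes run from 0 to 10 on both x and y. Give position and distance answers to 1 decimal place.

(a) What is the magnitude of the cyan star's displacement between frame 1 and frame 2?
0.5

The cyan star moved from (7.0, 8.5) to (6.5, 8.4), a distance of √(0.5² + 0.1²) ≈ 0.5.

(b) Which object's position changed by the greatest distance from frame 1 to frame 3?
the red triangle

(moved 7.6; next 6.3)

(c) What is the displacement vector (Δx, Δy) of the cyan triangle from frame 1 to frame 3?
(0.0, -1.1)

The cyan triangle was at (6.3, 7.2) in frame 1 and (6.3, 6.1) in frame 3.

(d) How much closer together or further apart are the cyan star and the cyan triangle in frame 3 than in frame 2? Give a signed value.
-2.2

Distance in frame 2: 4.3. Distance in frame 3: 2.1.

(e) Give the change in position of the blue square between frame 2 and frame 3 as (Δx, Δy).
(2.1, 1.6)

The blue square was at (2.9, 1.3) in frame 2 and (5.0, 2.9) in frame 3.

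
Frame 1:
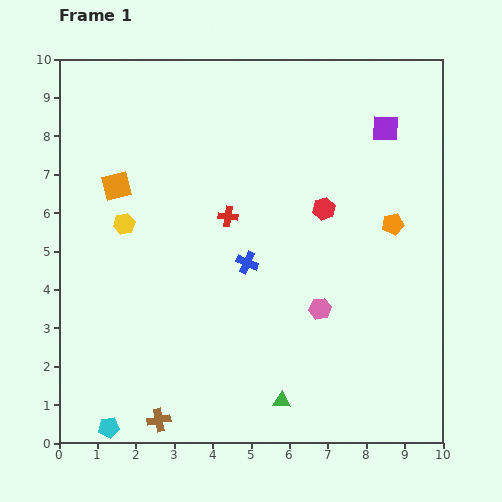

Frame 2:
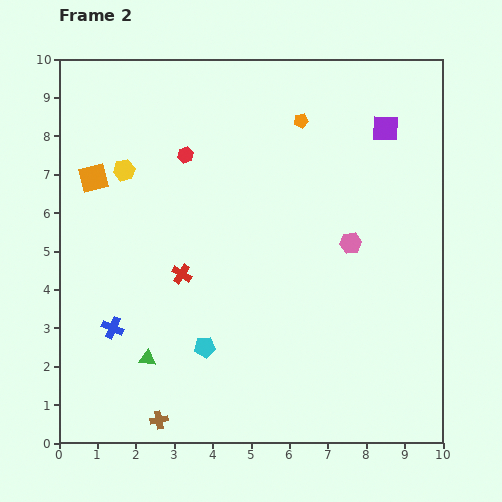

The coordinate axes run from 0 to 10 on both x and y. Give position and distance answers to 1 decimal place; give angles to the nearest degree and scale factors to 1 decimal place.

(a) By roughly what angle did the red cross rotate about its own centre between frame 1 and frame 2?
26° clockwise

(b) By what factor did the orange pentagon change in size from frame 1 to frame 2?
0.7×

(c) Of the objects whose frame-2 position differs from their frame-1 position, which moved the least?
the orange square

(moved 0.6)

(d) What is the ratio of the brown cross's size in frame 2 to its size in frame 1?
0.8×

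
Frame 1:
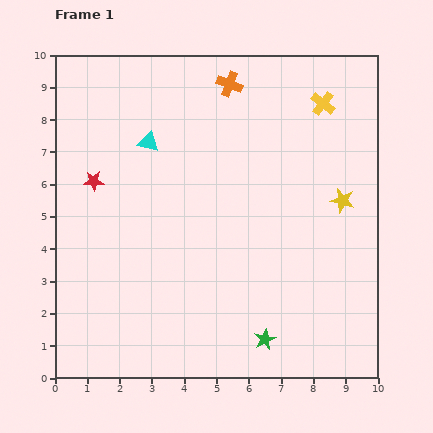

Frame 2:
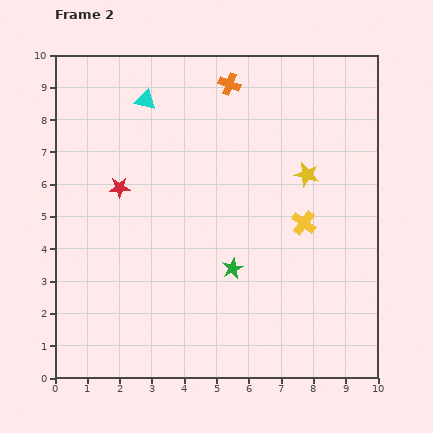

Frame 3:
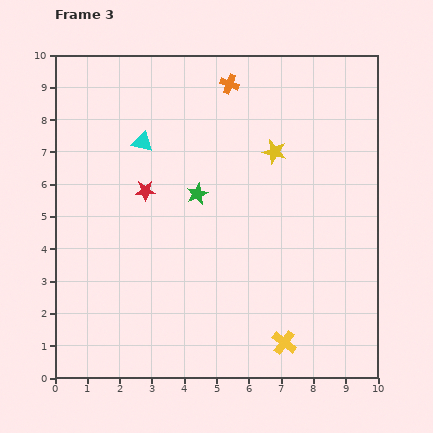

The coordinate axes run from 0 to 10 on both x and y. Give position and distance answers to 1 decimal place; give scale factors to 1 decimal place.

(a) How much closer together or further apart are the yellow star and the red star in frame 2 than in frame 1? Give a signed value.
-1.9

Distance in frame 1: 7.7. Distance in frame 2: 5.8.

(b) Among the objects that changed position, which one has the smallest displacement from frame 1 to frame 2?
the red star

(moved 0.8)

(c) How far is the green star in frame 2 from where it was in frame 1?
2.4

The green star moved from (6.5, 1.2) to (5.5, 3.4), a distance of √(1.0² + 2.2²) ≈ 2.4.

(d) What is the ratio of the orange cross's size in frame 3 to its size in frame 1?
0.7×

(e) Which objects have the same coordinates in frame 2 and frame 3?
the orange cross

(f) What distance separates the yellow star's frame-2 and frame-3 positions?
1.2

The yellow star moved from (7.8, 6.3) to (6.8, 7.0), a distance of √(1.0² + 0.7²) ≈ 1.2.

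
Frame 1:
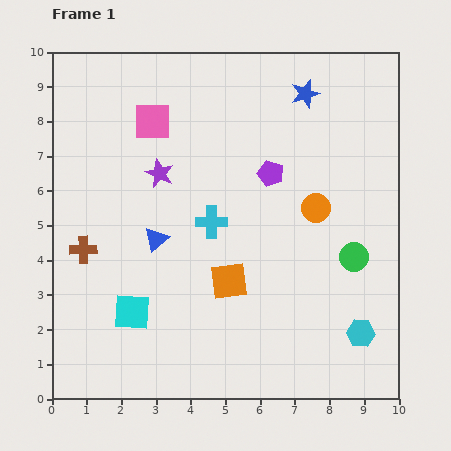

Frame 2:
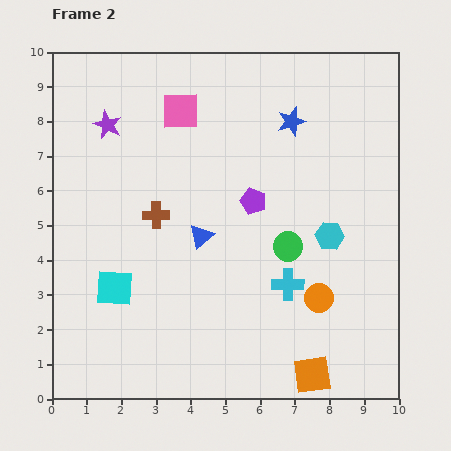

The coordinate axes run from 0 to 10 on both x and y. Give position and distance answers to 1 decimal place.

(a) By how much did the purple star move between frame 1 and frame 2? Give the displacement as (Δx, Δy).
(-1.5, 1.4)

The purple star was at (3.1, 6.5) in frame 1 and (1.6, 7.9) in frame 2.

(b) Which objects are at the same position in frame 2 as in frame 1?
none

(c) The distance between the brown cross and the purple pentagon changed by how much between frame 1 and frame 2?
-3.0

Distance in frame 1: 5.8. Distance in frame 2: 2.8.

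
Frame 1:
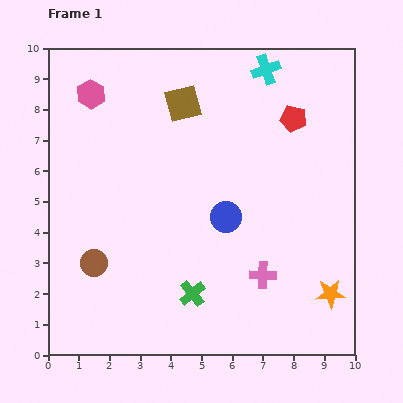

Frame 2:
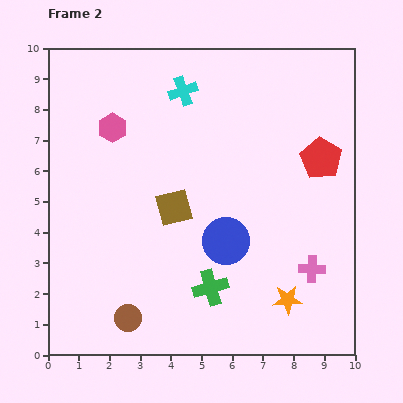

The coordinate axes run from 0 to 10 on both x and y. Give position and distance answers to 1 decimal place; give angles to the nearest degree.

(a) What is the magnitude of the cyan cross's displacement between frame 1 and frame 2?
2.8

The cyan cross moved from (7.1, 9.3) to (4.4, 8.6), a distance of √(2.7² + 0.7²) ≈ 2.8.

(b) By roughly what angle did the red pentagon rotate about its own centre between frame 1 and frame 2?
19° clockwise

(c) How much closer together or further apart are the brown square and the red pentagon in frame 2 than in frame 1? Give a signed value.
+1.5

Distance in frame 1: 3.6. Distance in frame 2: 5.1.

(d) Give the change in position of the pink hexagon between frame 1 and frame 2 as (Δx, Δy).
(0.7, -1.1)

The pink hexagon was at (1.4, 8.5) in frame 1 and (2.1, 7.4) in frame 2.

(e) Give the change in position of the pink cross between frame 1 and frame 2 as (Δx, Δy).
(1.6, 0.2)

The pink cross was at (7.0, 2.6) in frame 1 and (8.6, 2.8) in frame 2.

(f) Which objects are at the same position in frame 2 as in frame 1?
none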